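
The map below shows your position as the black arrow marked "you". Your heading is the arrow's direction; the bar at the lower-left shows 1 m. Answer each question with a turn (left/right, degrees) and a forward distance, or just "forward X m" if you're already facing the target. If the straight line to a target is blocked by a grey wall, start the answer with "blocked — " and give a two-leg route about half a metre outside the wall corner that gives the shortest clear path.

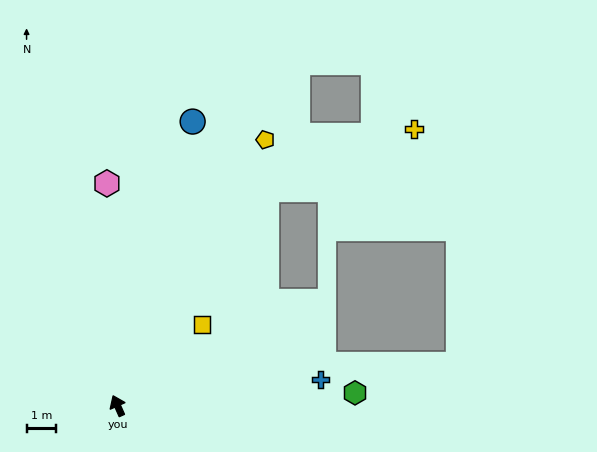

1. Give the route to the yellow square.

turn right 70°, forward 4.0 m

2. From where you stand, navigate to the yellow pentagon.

turn right 53°, forward 10.3 m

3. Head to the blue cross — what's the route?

turn right 107°, forward 7.0 m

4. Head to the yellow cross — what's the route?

blocked — turn right 59°, forward 8.9 m, then turn right 33°, forward 5.4 m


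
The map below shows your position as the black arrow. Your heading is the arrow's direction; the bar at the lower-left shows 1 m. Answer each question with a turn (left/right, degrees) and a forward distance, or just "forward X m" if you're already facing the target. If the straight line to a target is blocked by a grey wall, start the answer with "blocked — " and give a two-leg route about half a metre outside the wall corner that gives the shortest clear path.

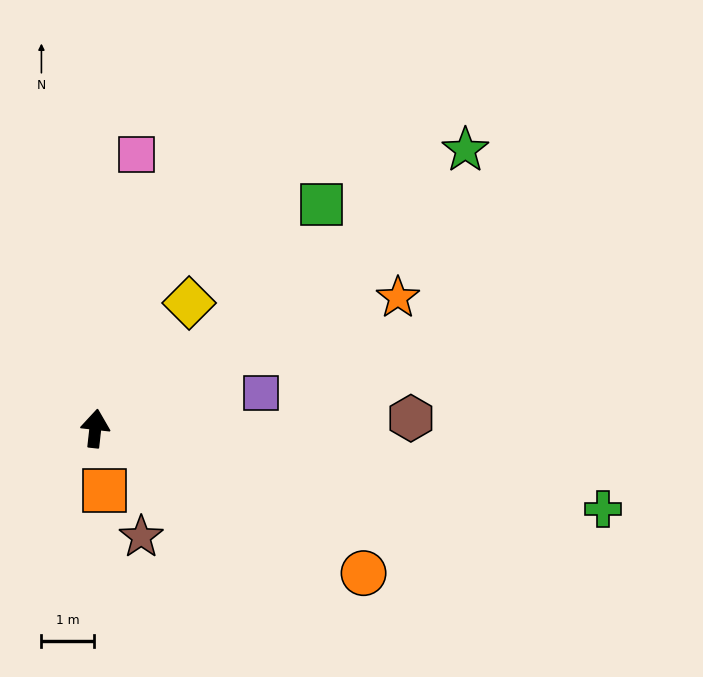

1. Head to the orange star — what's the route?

turn right 60°, forward 6.2 m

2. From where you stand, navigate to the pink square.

turn right 2°, forward 5.3 m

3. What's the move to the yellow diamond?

turn right 30°, forward 3.0 m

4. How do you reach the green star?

turn right 47°, forward 8.8 m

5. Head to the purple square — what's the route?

turn right 72°, forward 3.2 m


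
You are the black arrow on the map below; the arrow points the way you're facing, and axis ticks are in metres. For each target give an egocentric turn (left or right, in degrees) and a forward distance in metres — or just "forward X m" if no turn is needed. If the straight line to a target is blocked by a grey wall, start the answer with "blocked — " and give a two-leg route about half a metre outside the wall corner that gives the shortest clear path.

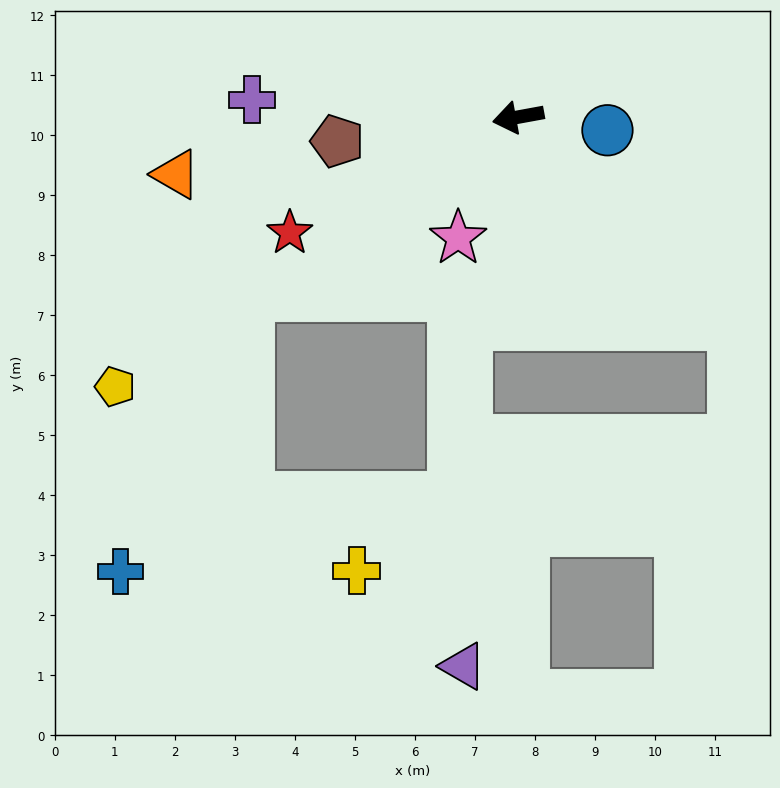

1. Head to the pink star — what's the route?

turn left 53°, forward 2.2 m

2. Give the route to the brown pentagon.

turn right 3°, forward 3.0 m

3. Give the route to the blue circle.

turn left 161°, forward 1.5 m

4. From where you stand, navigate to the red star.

turn left 16°, forward 4.3 m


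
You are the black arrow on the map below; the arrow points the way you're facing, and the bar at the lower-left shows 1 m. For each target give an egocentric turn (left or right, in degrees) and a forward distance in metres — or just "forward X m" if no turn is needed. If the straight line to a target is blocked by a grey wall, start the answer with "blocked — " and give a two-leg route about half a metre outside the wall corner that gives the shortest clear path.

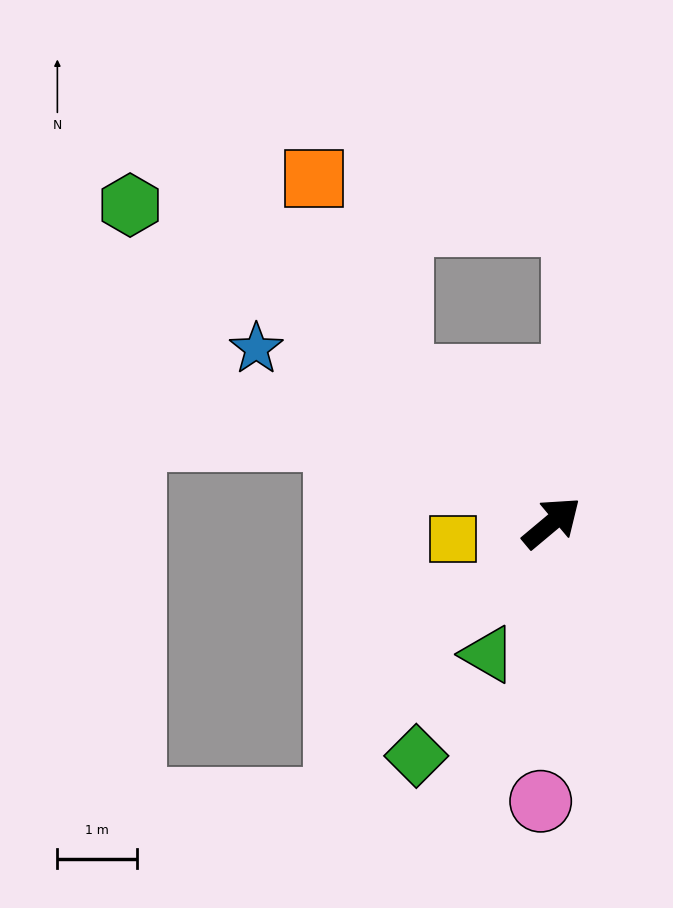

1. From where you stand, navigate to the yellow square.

turn left 149°, forward 1.3 m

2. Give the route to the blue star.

turn left 110°, forward 4.3 m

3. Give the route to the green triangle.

turn right 156°, forward 1.8 m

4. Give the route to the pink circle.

turn right 132°, forward 3.5 m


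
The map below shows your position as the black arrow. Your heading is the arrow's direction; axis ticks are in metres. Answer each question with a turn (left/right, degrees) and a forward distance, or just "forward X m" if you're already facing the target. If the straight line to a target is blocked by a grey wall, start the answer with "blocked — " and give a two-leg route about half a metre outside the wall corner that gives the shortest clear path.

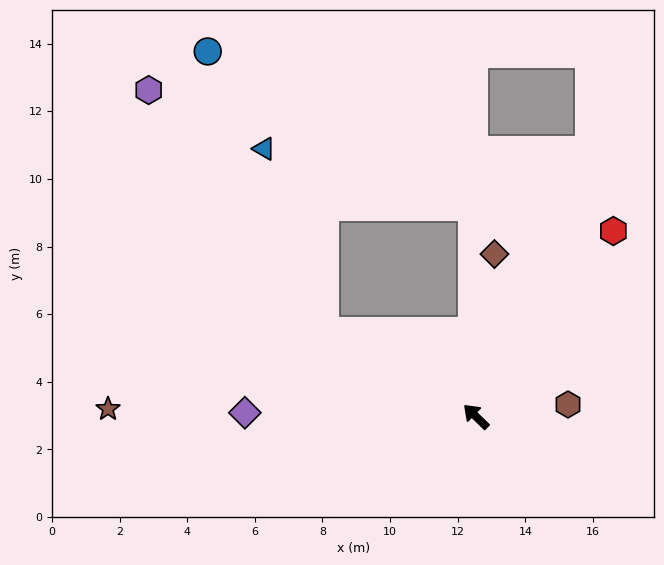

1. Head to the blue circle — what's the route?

blocked — turn right 45°, forward 6.2 m, then turn left 59°, forward 9.1 m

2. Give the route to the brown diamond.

turn right 52°, forward 4.8 m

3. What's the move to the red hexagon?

turn right 82°, forward 6.8 m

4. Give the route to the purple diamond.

turn left 43°, forward 6.8 m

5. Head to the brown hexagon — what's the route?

turn right 128°, forward 2.7 m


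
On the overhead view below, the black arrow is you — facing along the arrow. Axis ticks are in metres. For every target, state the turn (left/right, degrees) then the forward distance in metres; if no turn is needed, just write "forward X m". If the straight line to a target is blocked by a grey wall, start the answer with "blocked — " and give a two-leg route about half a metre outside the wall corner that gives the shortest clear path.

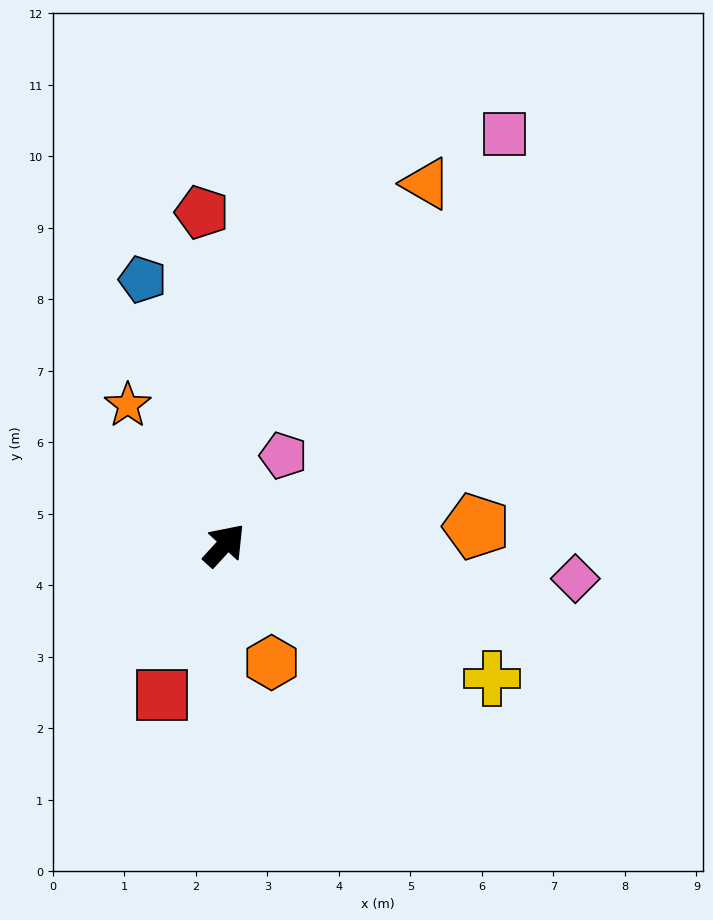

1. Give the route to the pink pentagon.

turn left 9°, forward 1.5 m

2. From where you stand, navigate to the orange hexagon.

turn right 116°, forward 1.8 m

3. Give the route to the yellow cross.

turn right 74°, forward 4.2 m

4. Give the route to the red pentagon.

turn left 46°, forward 4.7 m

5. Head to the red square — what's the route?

turn right 160°, forward 2.3 m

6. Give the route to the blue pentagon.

turn left 60°, forward 3.9 m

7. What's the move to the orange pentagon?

turn right 43°, forward 3.5 m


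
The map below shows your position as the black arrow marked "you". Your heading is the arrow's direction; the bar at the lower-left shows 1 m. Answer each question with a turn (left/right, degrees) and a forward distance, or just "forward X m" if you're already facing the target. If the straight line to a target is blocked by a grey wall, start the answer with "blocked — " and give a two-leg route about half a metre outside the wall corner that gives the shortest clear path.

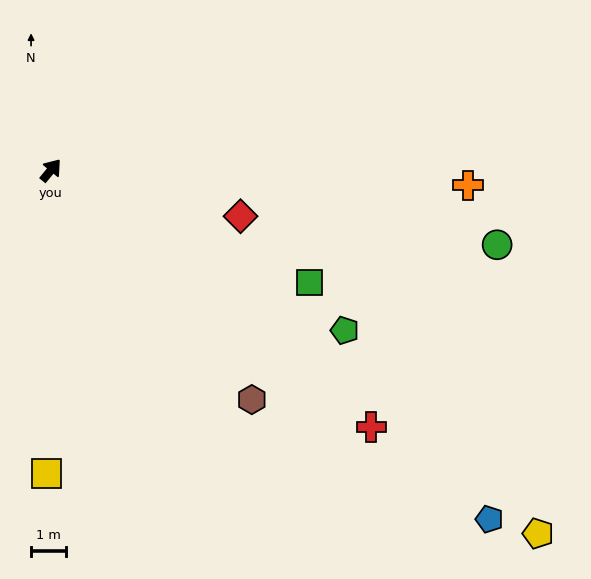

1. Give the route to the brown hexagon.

turn right 99°, forward 8.8 m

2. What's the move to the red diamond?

turn right 64°, forward 5.6 m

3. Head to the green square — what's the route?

turn right 74°, forward 8.2 m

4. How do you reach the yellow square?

turn right 141°, forward 8.8 m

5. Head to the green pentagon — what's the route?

turn right 79°, forward 9.7 m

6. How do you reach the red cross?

turn right 89°, forward 11.9 m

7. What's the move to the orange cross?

turn right 53°, forward 12.1 m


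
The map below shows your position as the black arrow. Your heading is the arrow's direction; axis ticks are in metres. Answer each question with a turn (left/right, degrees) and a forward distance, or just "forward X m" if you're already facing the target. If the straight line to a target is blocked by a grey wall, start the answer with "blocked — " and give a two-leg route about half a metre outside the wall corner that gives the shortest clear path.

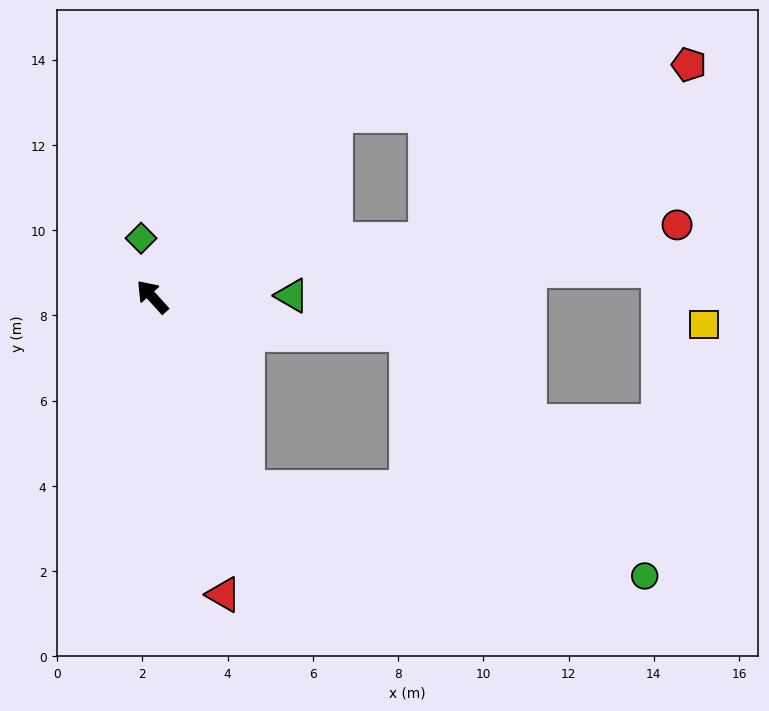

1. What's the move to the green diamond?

turn right 31°, forward 1.4 m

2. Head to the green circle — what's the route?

blocked — turn left 164°, forward 5.0 m, then turn left 52°, forward 9.6 m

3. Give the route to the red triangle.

turn left 151°, forward 7.2 m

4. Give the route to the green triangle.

turn right 132°, forward 3.3 m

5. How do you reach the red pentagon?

blocked — turn right 120°, forward 6.6 m, then turn left 22°, forward 7.4 m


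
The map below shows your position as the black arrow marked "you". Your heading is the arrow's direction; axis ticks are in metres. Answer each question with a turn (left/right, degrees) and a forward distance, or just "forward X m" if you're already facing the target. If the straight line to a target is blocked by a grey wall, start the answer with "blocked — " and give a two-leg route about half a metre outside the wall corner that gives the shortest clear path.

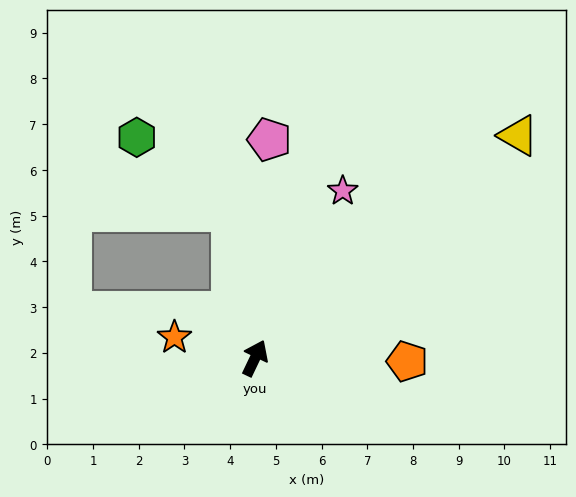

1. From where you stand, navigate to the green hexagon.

blocked — turn left 35°, forward 3.2 m, then turn left 42°, forward 2.6 m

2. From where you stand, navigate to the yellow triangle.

turn right 24°, forward 7.5 m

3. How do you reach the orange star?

turn left 101°, forward 1.8 m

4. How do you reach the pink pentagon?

turn left 22°, forward 4.8 m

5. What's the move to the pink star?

turn right 2°, forward 4.1 m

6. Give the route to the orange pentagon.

turn right 66°, forward 3.3 m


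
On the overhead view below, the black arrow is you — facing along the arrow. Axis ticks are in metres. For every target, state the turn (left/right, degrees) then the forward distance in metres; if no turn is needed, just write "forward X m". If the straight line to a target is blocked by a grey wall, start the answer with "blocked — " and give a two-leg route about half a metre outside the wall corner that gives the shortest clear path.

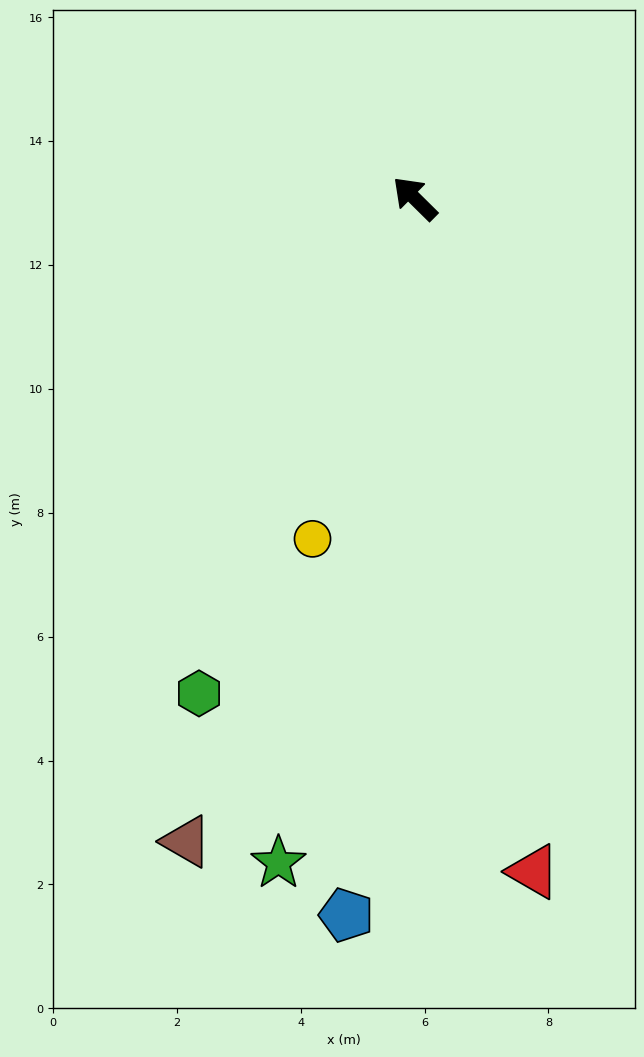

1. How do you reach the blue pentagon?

turn left 129°, forward 11.6 m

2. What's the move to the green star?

turn left 123°, forward 11.0 m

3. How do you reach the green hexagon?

turn left 111°, forward 8.7 m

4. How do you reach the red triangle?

turn left 145°, forward 11.0 m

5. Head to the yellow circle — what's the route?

turn left 118°, forward 5.7 m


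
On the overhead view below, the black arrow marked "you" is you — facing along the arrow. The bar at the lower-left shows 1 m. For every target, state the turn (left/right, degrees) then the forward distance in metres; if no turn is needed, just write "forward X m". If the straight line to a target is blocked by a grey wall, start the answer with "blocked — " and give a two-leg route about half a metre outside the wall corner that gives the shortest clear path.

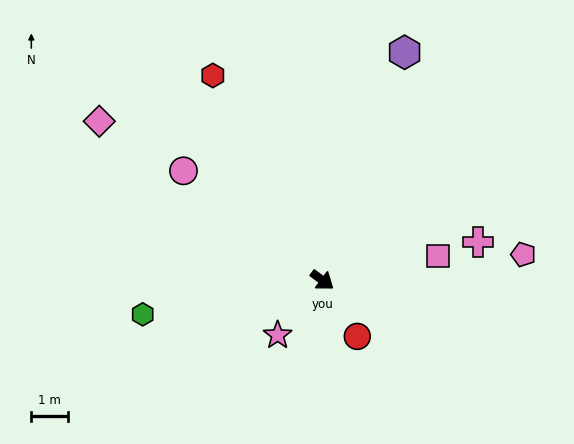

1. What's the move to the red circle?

turn right 21°, forward 1.8 m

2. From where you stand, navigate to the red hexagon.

turn left 155°, forward 6.4 m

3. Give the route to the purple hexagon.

turn left 107°, forward 6.7 m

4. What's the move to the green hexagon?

turn right 133°, forward 5.0 m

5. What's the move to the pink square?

turn left 48°, forward 3.3 m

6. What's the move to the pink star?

turn right 92°, forward 1.9 m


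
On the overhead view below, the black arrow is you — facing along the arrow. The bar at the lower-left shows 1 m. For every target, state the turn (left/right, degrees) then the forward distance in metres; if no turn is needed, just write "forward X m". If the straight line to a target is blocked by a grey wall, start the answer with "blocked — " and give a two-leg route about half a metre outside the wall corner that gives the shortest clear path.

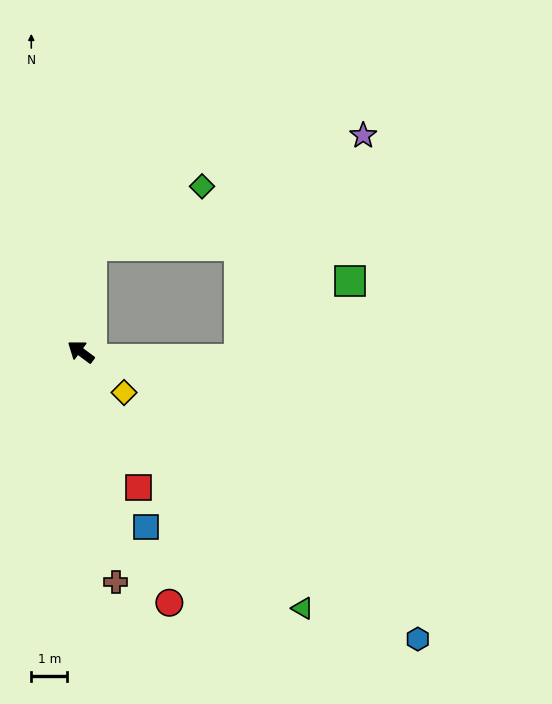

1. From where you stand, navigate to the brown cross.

turn left 135°, forward 6.5 m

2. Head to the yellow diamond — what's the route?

turn left 173°, forward 1.6 m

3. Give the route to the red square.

turn left 149°, forward 4.1 m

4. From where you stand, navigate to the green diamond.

blocked — turn right 60°, forward 2.9 m, then turn right 55°, forward 3.5 m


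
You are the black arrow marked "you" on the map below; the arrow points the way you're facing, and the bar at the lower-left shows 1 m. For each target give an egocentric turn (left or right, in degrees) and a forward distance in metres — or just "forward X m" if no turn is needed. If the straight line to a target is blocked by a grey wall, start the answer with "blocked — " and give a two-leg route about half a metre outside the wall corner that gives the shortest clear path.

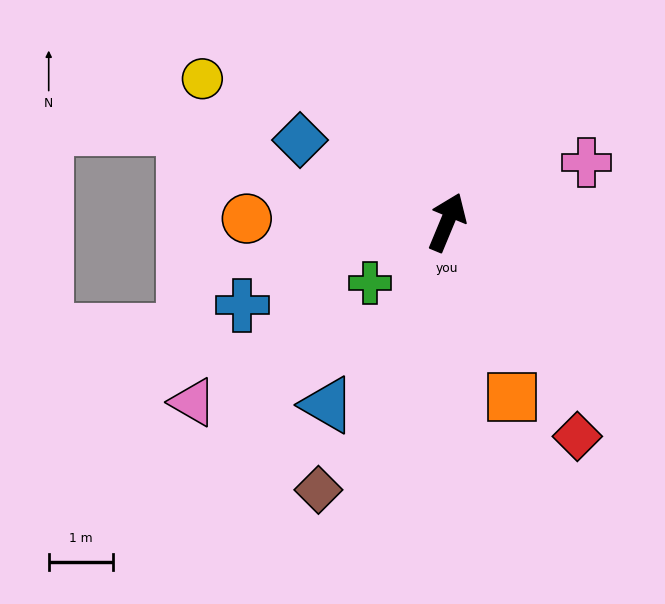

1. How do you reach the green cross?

turn left 151°, forward 1.5 m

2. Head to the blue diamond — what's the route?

turn left 83°, forward 2.6 m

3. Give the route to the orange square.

turn right 137°, forward 2.9 m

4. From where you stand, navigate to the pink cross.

turn right 44°, forward 2.3 m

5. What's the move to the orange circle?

turn left 112°, forward 3.1 m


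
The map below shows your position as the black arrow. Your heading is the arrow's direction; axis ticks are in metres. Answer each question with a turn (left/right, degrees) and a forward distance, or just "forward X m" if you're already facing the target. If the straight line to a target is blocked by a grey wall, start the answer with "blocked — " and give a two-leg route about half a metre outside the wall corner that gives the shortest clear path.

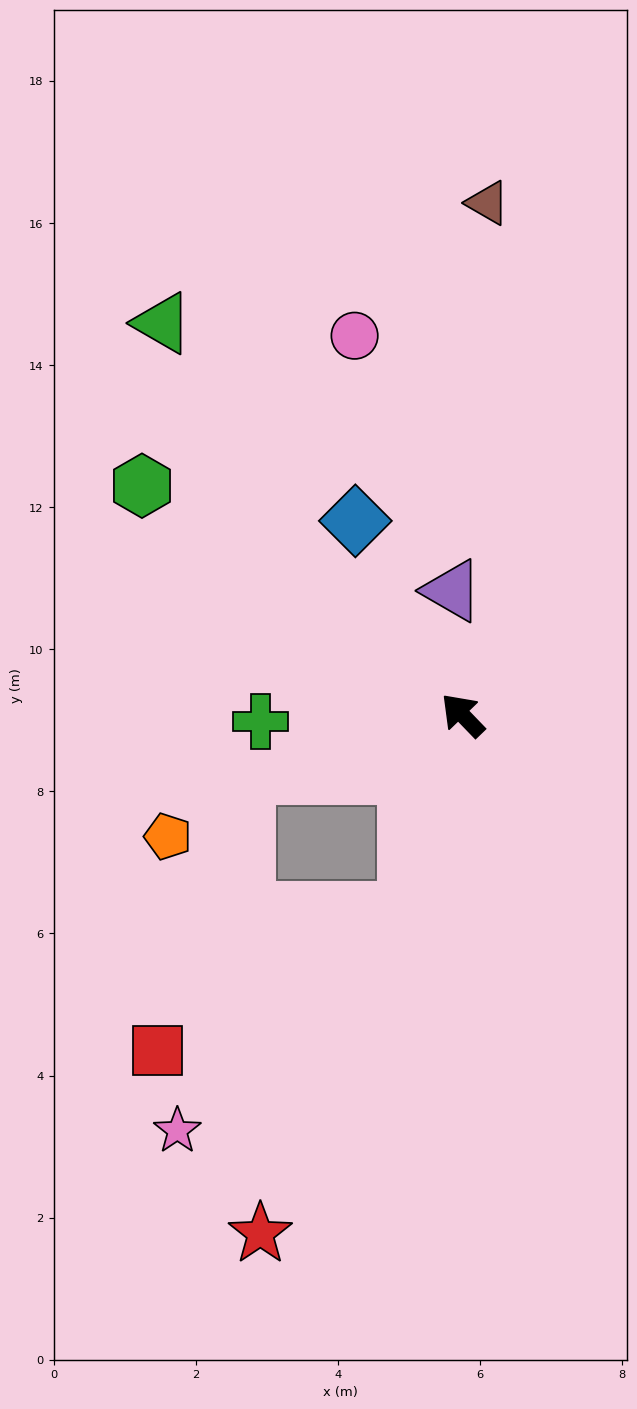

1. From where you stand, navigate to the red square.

blocked — turn left 121°, forward 2.9 m, then turn right 46°, forward 4.0 m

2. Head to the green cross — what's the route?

turn left 48°, forward 2.8 m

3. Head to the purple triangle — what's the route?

turn right 39°, forward 1.8 m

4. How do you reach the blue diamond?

turn right 15°, forward 3.1 m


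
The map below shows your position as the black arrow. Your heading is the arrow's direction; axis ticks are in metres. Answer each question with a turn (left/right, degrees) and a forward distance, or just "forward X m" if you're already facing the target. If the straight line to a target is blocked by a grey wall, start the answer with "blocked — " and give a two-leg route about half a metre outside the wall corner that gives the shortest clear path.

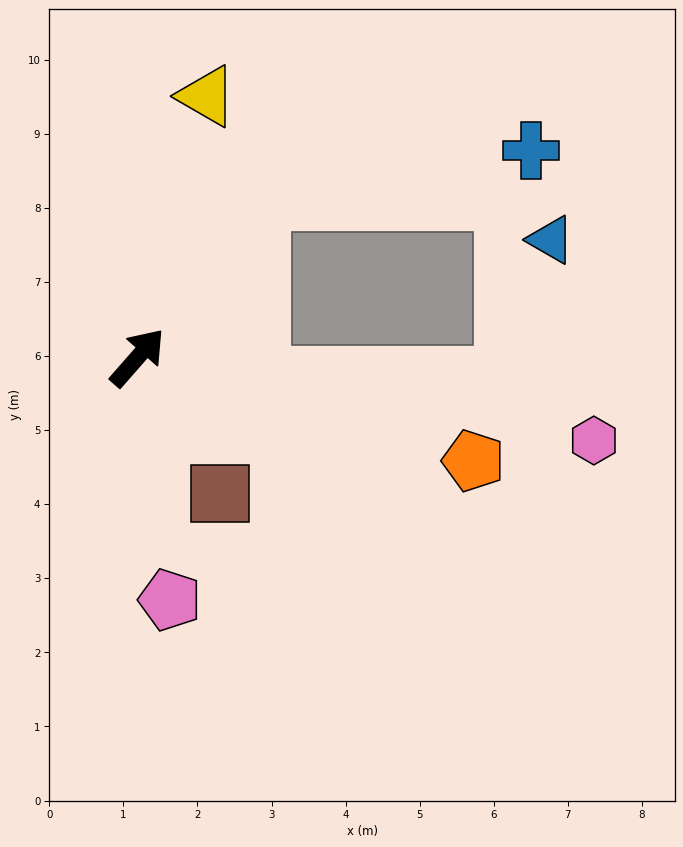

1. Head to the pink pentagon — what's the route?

turn right 131°, forward 3.3 m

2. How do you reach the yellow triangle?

turn left 26°, forward 3.6 m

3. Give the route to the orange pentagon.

turn right 66°, forward 4.7 m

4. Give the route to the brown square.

turn right 108°, forward 2.1 m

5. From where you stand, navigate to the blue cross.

blocked — turn left 4°, forward 2.7 m, then turn right 43°, forward 3.7 m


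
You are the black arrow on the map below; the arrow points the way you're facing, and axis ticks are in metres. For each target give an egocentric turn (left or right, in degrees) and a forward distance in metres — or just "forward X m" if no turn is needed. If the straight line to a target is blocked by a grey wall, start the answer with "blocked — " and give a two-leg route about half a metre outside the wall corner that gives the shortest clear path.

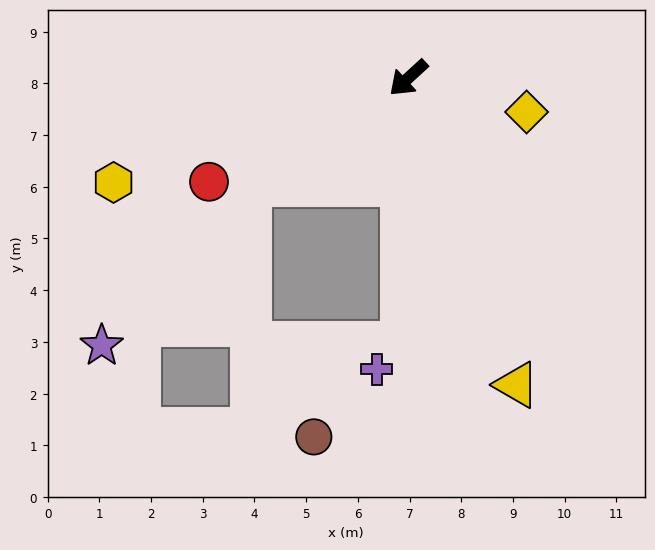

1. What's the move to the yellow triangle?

turn left 67°, forward 6.3 m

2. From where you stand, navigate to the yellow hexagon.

turn right 23°, forward 6.0 m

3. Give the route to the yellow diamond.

turn left 121°, forward 2.4 m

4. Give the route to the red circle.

turn right 15°, forward 4.3 m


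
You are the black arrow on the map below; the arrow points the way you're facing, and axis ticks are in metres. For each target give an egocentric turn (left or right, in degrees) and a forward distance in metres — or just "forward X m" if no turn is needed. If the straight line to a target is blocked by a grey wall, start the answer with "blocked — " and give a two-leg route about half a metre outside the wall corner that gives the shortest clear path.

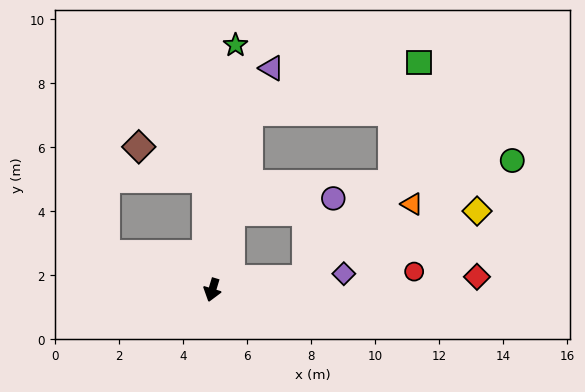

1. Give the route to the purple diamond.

turn left 114°, forward 4.1 m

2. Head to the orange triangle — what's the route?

blocked — turn left 114°, forward 2.9 m, then turn left 28°, forward 4.1 m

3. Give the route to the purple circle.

blocked — turn left 114°, forward 2.9 m, then turn left 64°, forward 2.7 m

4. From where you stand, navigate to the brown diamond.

blocked — turn right 160°, forward 3.4 m, then turn left 60°, forward 2.3 m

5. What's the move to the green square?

blocked — turn right 175°, forward 5.7 m, then turn right 62°, forward 5.5 m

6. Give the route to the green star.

turn right 169°, forward 7.7 m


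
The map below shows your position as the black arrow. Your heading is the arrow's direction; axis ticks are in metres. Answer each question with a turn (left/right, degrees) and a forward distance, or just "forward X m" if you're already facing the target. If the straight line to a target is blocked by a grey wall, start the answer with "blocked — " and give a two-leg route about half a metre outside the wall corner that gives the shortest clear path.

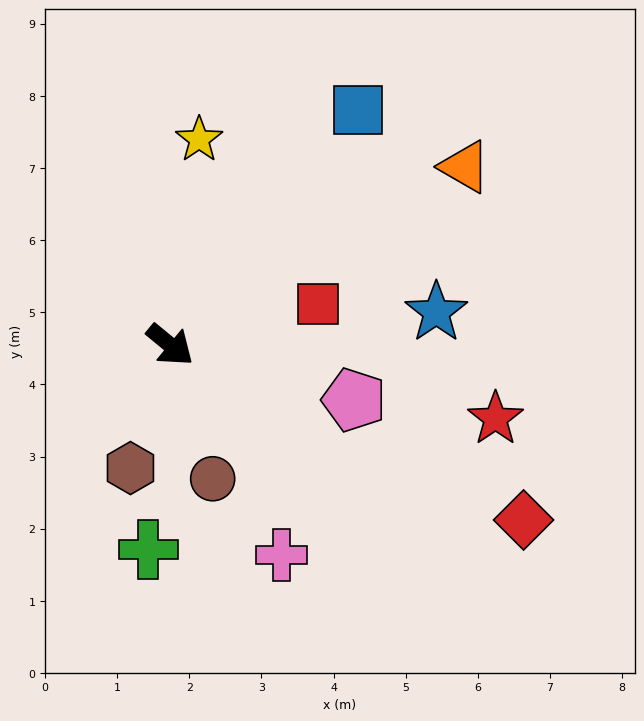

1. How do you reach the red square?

turn left 55°, forward 2.1 m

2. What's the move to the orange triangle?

turn left 71°, forward 4.8 m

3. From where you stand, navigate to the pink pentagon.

turn left 23°, forward 2.7 m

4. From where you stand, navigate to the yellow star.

turn left 121°, forward 2.9 m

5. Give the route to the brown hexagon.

turn right 68°, forward 1.8 m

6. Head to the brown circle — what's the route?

turn right 33°, forward 1.9 m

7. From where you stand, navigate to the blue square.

turn left 91°, forward 4.2 m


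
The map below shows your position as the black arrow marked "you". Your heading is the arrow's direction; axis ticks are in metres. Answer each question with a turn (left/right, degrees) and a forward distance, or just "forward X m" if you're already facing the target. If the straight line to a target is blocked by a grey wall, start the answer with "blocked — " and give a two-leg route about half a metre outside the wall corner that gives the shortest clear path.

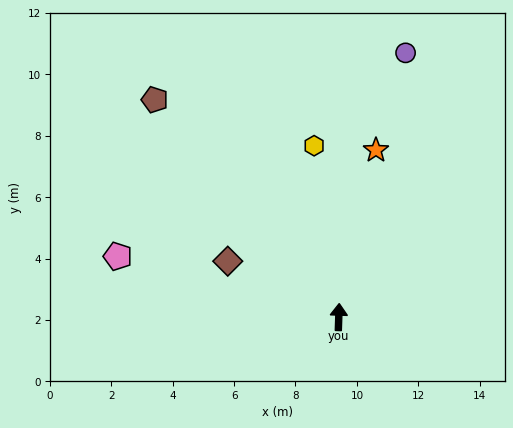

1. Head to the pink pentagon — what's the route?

turn left 77°, forward 7.5 m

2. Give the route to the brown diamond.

turn left 65°, forward 4.0 m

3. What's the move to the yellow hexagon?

turn left 10°, forward 5.6 m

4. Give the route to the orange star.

turn right 11°, forward 5.6 m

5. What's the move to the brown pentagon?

turn left 42°, forward 9.3 m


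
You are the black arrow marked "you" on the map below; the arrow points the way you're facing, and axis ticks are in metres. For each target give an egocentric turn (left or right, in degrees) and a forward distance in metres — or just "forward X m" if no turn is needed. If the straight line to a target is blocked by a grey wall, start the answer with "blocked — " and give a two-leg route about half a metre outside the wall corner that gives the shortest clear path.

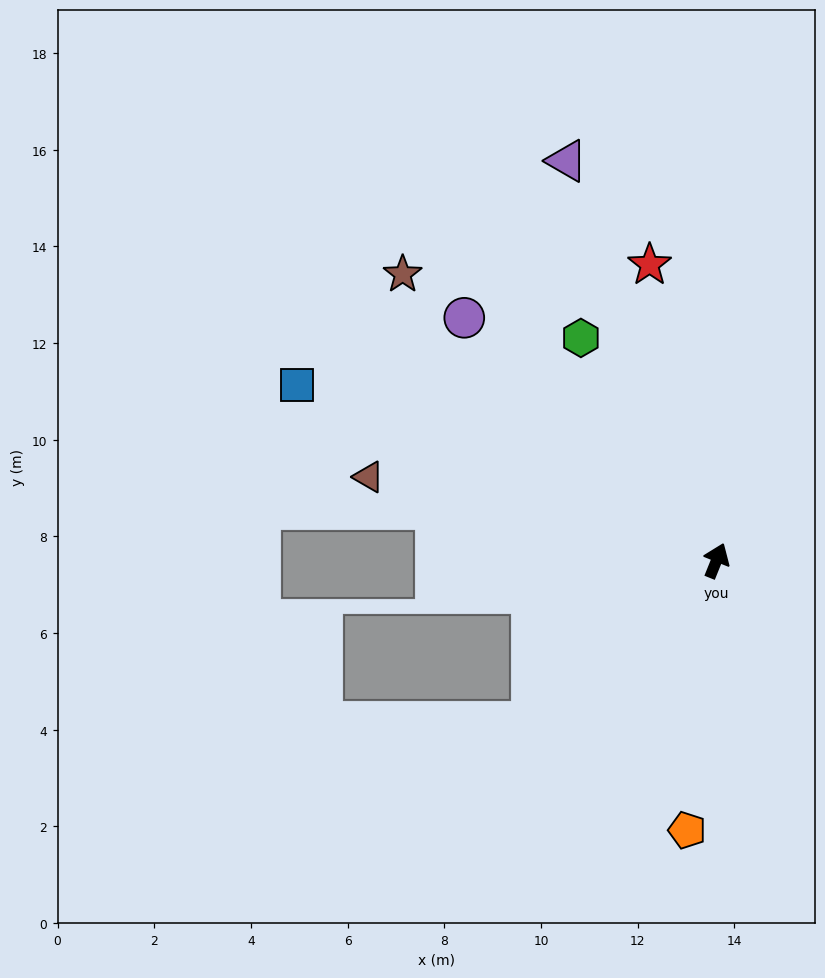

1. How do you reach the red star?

turn left 35°, forward 6.3 m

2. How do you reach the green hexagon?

turn left 53°, forward 5.4 m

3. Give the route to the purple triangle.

turn left 42°, forward 8.8 m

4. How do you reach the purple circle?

turn left 68°, forward 7.2 m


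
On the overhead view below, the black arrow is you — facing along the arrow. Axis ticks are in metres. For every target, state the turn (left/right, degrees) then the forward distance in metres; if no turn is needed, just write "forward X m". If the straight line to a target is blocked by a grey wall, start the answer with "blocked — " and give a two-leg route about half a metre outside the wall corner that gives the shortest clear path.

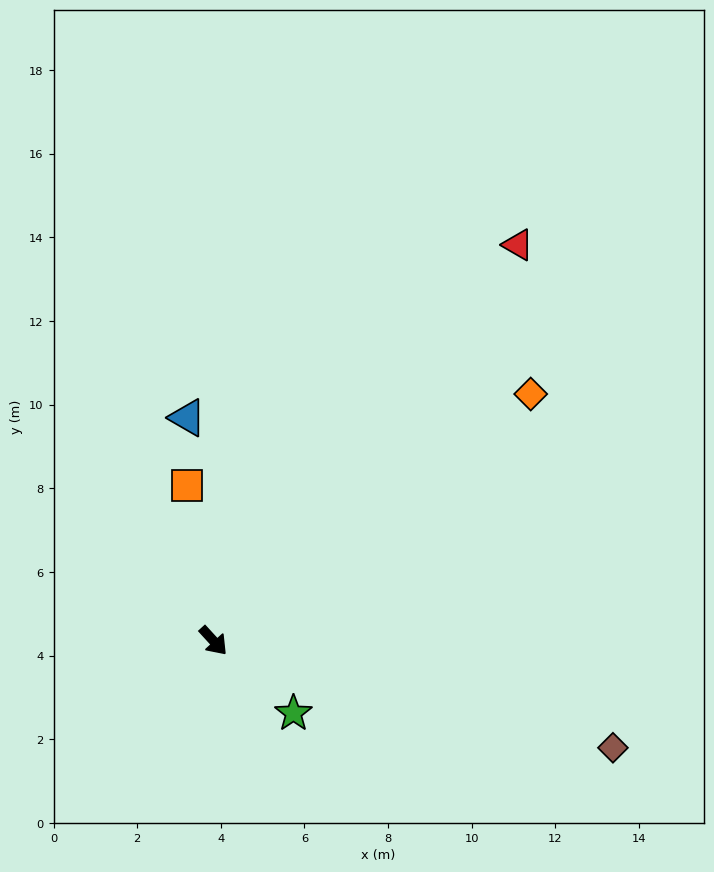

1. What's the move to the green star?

turn left 5°, forward 2.6 m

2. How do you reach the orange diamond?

turn left 85°, forward 9.6 m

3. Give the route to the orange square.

turn left 147°, forward 3.8 m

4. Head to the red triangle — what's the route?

turn left 100°, forward 11.9 m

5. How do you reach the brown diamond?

turn left 33°, forward 9.9 m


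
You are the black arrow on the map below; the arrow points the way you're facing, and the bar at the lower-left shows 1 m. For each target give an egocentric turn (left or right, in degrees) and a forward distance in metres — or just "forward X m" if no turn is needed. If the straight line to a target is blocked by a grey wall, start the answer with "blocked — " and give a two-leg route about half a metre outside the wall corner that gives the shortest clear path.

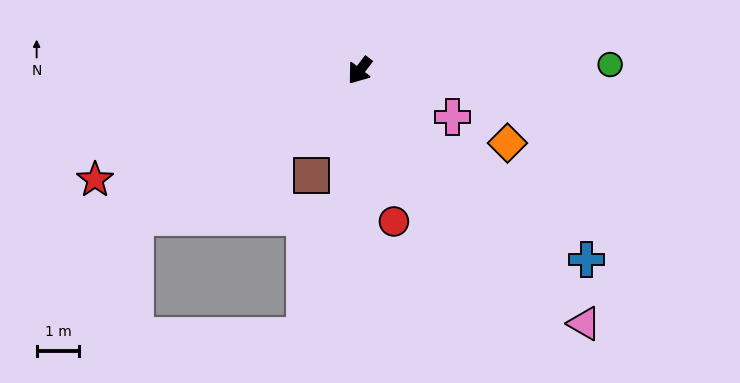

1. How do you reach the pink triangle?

turn left 79°, forward 7.9 m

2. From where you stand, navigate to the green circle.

turn left 129°, forward 5.9 m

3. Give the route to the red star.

turn right 30°, forward 6.7 m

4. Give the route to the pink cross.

turn left 101°, forward 2.4 m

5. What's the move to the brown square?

turn left 13°, forward 2.7 m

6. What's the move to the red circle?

turn left 50°, forward 3.6 m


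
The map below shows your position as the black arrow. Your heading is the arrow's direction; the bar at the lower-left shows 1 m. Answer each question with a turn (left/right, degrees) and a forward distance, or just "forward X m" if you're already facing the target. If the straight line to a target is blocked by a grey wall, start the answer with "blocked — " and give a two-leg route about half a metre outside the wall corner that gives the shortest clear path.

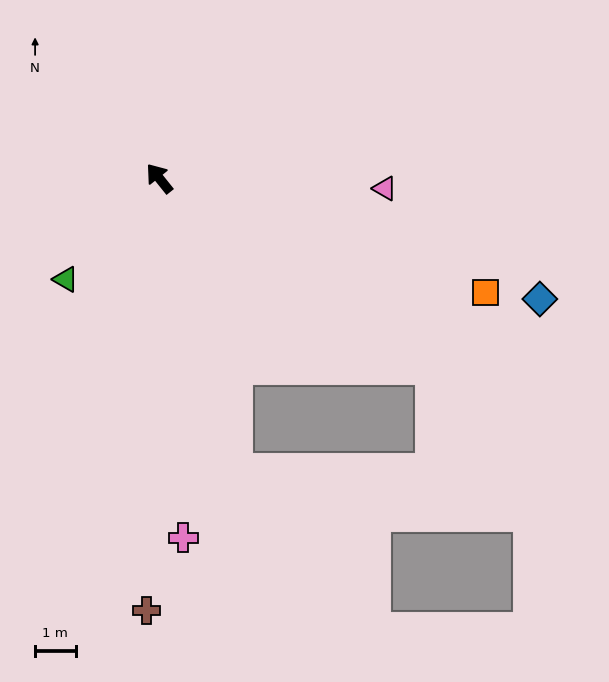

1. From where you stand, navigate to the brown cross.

turn left 140°, forward 10.6 m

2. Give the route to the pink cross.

turn left 145°, forward 8.9 m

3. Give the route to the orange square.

turn right 148°, forward 8.5 m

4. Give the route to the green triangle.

turn left 99°, forward 3.4 m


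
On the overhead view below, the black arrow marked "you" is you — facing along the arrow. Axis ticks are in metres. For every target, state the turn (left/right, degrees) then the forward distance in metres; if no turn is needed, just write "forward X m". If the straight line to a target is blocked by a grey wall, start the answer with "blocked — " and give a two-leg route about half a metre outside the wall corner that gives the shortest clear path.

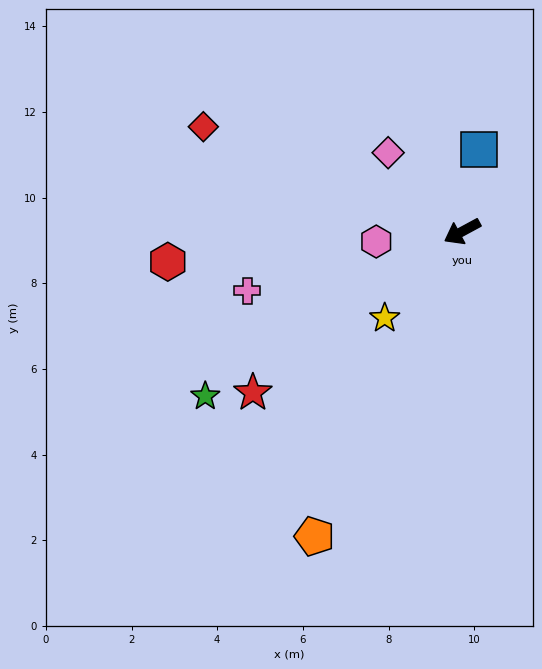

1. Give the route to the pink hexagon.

turn right 22°, forward 2.0 m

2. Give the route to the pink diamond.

turn right 75°, forward 2.5 m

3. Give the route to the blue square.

turn right 130°, forward 1.9 m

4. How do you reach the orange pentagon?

turn left 36°, forward 7.9 m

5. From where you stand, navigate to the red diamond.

turn right 50°, forward 6.5 m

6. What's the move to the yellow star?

turn left 20°, forward 2.7 m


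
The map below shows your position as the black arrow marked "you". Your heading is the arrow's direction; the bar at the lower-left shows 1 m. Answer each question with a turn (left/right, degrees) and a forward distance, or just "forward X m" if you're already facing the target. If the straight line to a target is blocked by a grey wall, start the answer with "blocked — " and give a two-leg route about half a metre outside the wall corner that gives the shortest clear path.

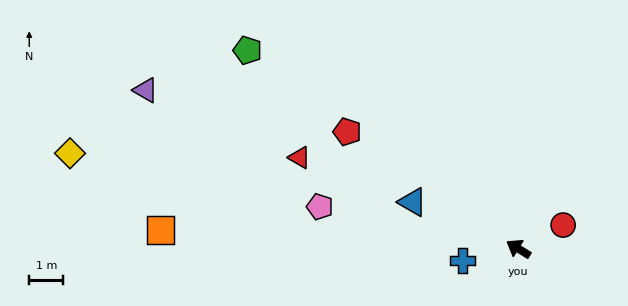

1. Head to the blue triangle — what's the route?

turn left 8°, forward 3.4 m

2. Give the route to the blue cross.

turn left 44°, forward 1.7 m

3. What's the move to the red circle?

turn right 120°, forward 1.5 m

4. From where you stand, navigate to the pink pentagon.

turn left 20°, forward 6.0 m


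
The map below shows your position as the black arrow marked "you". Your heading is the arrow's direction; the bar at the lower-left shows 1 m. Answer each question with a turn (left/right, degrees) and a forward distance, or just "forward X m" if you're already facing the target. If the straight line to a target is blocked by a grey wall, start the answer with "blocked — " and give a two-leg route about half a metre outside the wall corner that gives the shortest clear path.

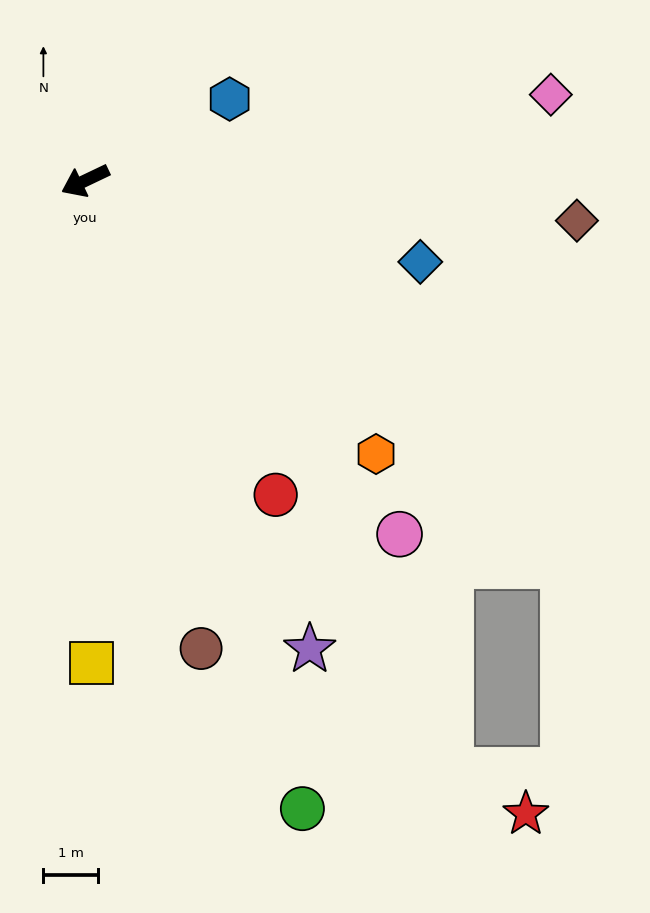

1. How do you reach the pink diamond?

turn left 165°, forward 8.7 m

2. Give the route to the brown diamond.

turn left 150°, forward 9.0 m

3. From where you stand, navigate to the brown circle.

turn left 78°, forward 8.8 m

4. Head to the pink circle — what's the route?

turn left 106°, forward 8.7 m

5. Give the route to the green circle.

turn left 84°, forward 12.2 m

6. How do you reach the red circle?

turn left 96°, forward 6.7 m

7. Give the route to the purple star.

turn left 90°, forward 9.5 m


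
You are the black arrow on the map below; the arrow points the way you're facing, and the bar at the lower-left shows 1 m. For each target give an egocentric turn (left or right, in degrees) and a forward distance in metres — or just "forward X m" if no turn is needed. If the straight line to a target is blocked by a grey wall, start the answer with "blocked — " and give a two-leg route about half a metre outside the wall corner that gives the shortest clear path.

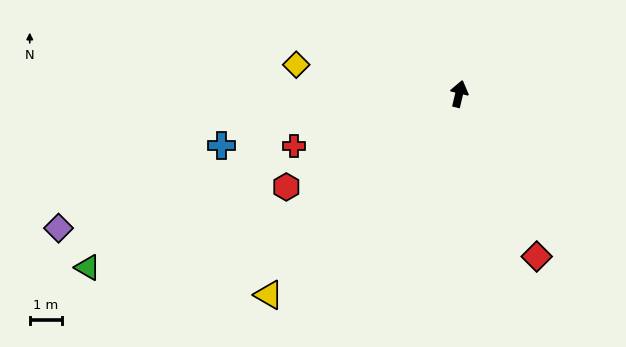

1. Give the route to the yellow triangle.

turn left 150°, forward 8.6 m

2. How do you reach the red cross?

turn left 121°, forward 5.4 m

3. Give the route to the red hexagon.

turn left 132°, forward 6.1 m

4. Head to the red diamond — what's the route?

turn right 141°, forward 5.6 m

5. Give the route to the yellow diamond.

turn left 93°, forward 5.1 m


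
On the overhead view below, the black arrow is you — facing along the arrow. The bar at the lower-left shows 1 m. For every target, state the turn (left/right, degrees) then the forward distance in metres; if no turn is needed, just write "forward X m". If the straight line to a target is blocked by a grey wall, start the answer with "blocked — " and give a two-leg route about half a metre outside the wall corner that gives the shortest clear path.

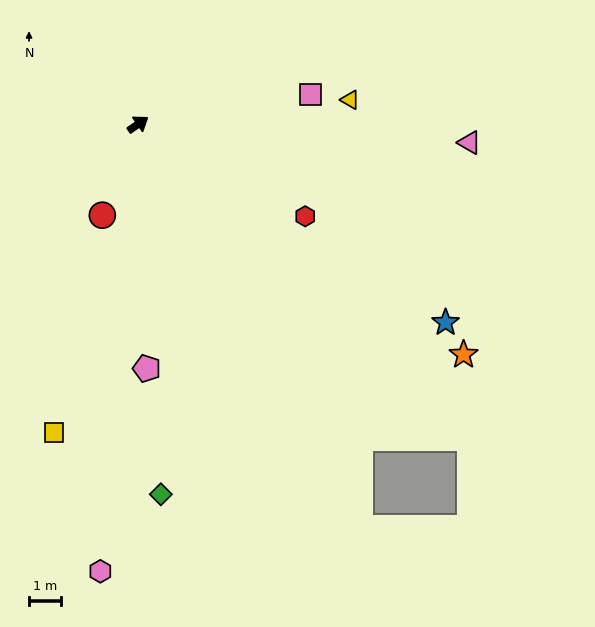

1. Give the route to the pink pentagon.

turn right 123°, forward 7.7 m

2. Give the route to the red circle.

turn right 146°, forward 3.1 m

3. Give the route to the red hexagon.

turn right 64°, forward 6.0 m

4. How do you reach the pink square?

turn right 25°, forward 5.6 m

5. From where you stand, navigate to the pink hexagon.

turn right 130°, forward 14.2 m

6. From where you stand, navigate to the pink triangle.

turn right 38°, forward 10.5 m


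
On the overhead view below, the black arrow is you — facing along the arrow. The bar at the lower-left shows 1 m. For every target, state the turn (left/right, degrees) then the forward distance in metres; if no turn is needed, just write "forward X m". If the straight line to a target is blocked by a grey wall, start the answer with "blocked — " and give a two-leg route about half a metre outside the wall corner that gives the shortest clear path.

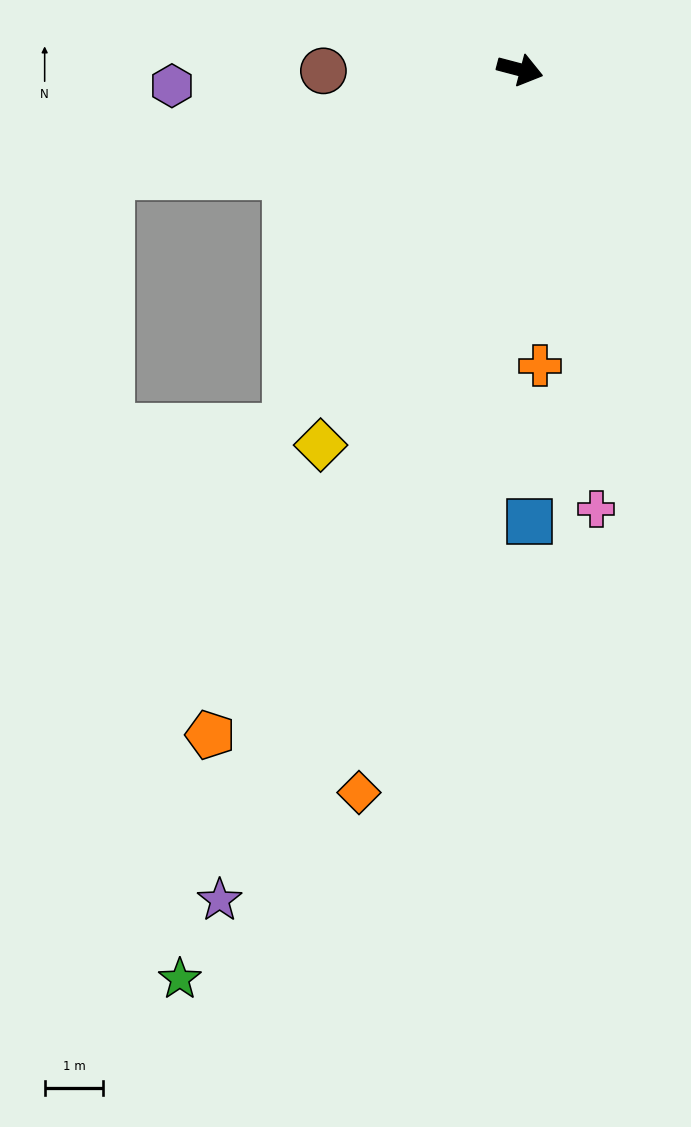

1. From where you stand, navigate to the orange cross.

turn right 71°, forward 5.0 m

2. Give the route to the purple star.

turn right 95°, forward 15.0 m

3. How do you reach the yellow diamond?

turn right 103°, forward 7.2 m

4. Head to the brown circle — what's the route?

turn right 165°, forward 3.3 m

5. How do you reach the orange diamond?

turn right 88°, forward 12.6 m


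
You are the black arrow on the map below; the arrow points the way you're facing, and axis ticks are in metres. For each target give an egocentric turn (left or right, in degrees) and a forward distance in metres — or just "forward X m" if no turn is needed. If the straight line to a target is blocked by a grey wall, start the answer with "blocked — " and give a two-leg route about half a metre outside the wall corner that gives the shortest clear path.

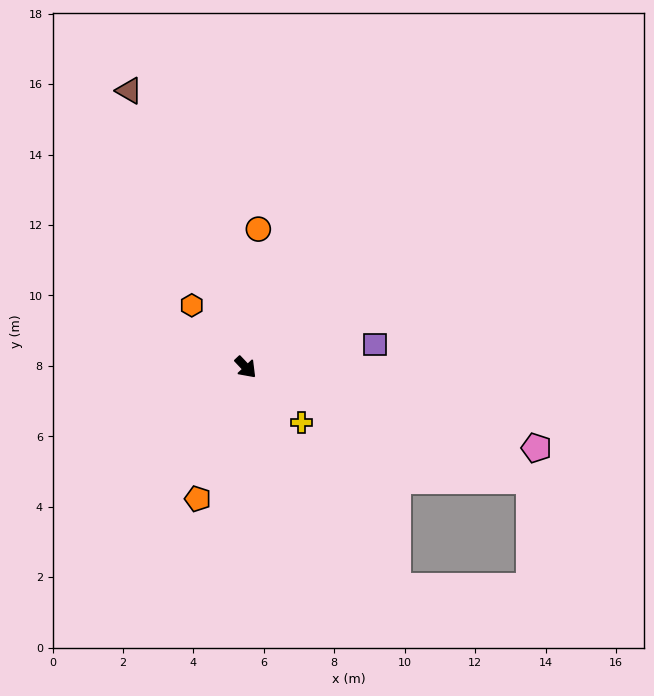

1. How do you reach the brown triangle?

turn left 159°, forward 8.5 m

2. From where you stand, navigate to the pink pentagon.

turn left 31°, forward 8.6 m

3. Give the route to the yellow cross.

forward 2.2 m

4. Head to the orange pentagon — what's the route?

turn right 63°, forward 4.0 m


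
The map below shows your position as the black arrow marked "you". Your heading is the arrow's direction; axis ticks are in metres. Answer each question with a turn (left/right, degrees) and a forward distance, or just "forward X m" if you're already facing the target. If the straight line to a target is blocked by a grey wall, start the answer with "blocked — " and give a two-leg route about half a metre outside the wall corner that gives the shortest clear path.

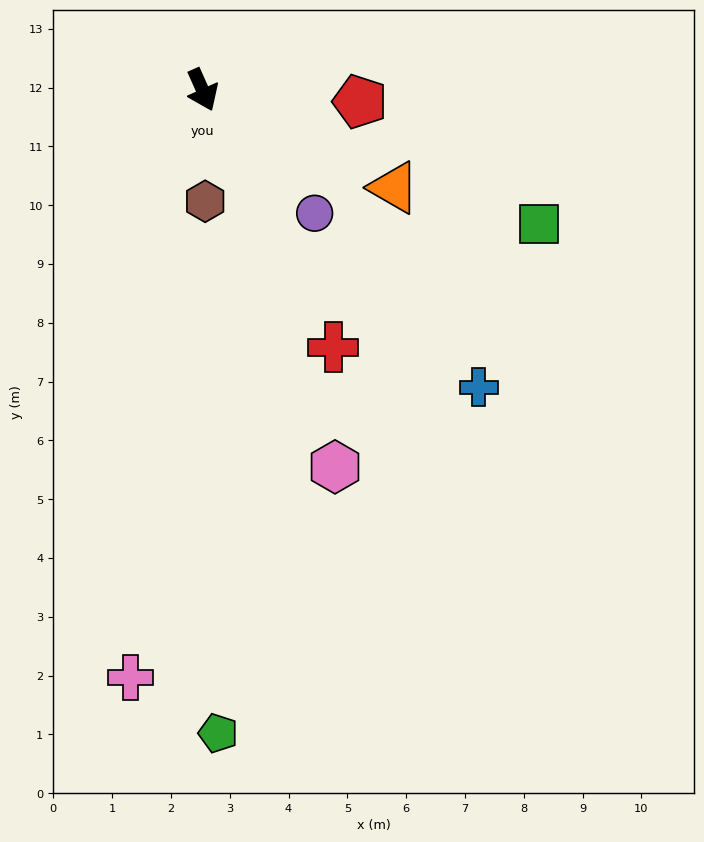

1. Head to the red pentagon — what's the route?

turn left 62°, forward 2.7 m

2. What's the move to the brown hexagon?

turn right 23°, forward 1.9 m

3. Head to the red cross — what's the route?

turn left 3°, forward 4.9 m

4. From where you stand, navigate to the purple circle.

turn left 18°, forward 2.8 m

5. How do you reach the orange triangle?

turn left 39°, forward 3.7 m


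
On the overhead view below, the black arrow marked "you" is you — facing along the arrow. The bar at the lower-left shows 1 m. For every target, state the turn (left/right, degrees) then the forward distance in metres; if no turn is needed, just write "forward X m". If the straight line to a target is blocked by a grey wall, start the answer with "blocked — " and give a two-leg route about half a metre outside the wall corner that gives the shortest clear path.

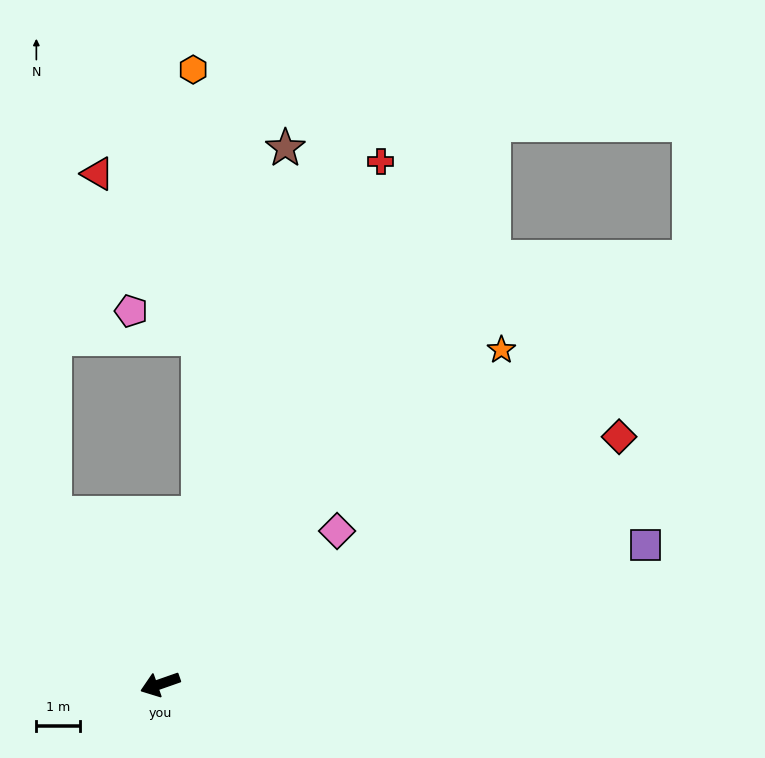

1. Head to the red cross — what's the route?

turn right 132°, forward 13.0 m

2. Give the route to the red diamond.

turn right 171°, forward 11.9 m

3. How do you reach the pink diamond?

turn right 158°, forward 5.3 m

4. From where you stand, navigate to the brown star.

turn right 122°, forward 12.6 m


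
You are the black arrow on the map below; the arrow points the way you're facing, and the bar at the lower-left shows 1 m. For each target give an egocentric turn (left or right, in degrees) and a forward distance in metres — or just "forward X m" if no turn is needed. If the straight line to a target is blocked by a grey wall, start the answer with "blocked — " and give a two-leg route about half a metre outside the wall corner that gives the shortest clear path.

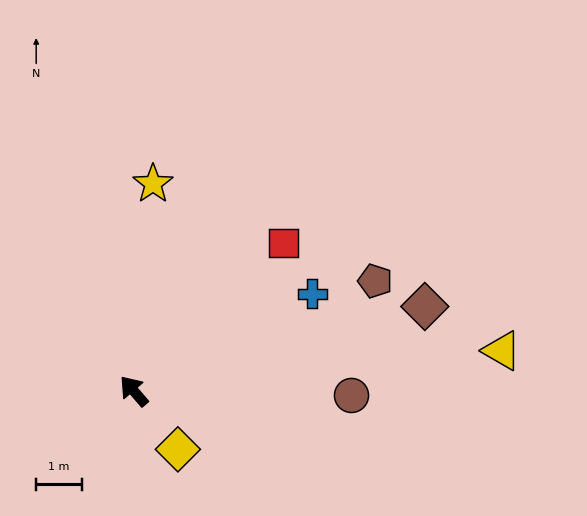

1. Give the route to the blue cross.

turn right 102°, forward 4.5 m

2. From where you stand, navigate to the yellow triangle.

turn right 124°, forward 8.1 m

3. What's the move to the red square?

turn right 86°, forward 4.6 m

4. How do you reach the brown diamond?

turn right 114°, forward 6.7 m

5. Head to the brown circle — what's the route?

turn right 132°, forward 4.8 m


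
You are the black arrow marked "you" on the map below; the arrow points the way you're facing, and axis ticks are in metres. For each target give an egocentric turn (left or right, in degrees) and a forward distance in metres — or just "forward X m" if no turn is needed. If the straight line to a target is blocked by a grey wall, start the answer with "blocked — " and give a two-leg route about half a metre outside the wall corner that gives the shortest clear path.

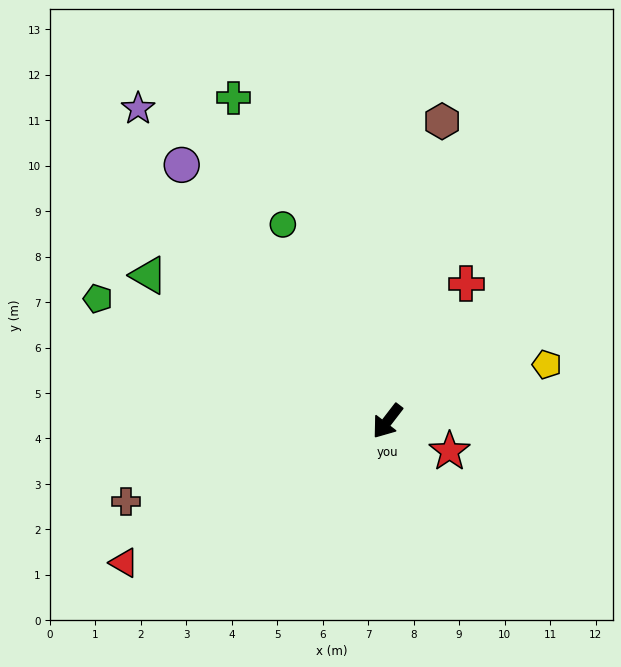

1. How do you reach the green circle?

turn right 114°, forward 4.9 m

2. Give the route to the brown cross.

turn right 35°, forward 6.0 m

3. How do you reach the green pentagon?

turn right 75°, forward 6.9 m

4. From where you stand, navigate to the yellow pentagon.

turn left 147°, forward 3.7 m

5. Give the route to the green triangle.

turn right 84°, forward 6.2 m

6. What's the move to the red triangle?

turn right 24°, forward 6.6 m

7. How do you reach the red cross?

turn right 172°, forward 3.5 m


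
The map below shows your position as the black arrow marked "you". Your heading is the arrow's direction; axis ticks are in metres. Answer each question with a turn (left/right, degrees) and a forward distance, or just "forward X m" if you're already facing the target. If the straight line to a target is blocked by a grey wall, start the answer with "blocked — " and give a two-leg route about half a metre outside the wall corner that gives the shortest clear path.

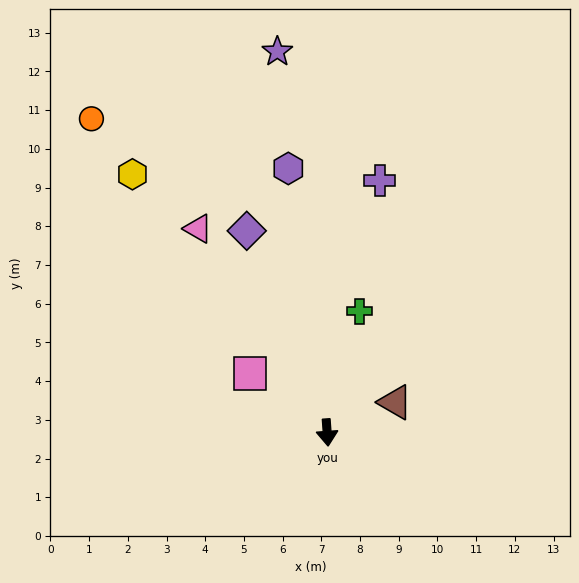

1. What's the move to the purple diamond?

turn right 162°, forward 5.6 m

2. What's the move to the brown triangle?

turn left 110°, forward 1.9 m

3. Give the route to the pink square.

turn right 132°, forward 2.5 m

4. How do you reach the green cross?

turn left 161°, forward 3.2 m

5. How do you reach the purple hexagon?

turn right 176°, forward 6.9 m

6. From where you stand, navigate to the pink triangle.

turn right 152°, forward 6.2 m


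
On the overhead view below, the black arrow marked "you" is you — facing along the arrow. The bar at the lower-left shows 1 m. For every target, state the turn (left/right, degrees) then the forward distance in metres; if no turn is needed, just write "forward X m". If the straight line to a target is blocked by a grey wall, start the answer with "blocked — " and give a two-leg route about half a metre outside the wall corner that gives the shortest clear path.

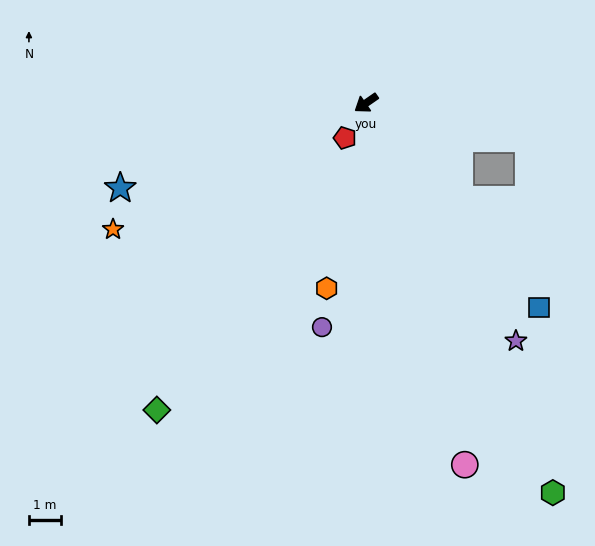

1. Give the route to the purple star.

turn left 87°, forward 8.8 m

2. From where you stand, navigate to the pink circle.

turn left 70°, forward 11.7 m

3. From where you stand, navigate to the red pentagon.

turn left 24°, forward 1.3 m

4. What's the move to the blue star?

turn right 16°, forward 8.1 m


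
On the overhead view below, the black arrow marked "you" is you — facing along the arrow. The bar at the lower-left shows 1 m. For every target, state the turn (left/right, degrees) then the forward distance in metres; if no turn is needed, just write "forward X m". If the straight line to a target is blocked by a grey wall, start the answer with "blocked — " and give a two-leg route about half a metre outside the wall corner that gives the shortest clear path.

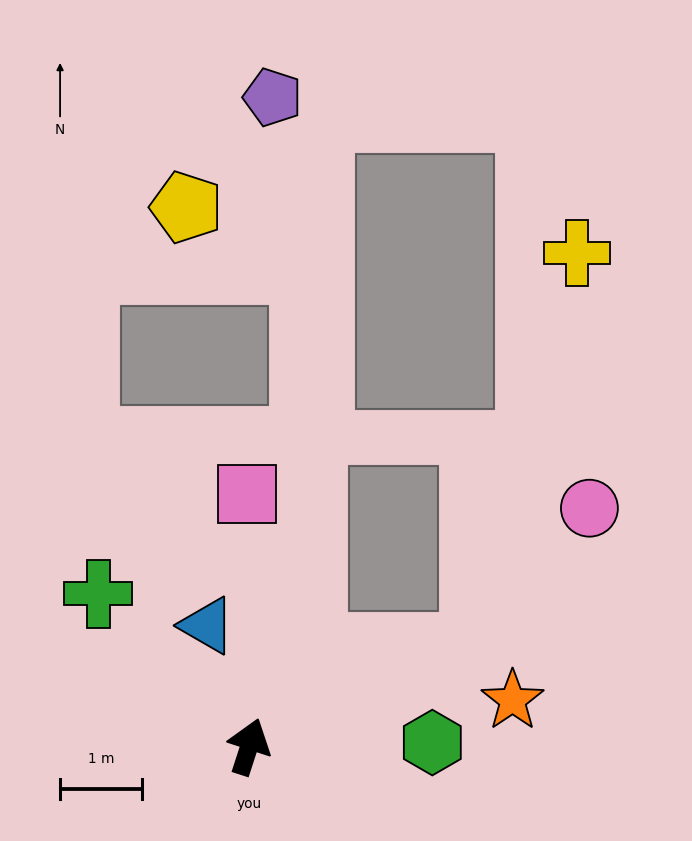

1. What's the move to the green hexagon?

turn right 71°, forward 2.2 m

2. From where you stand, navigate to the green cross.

turn left 63°, forward 2.6 m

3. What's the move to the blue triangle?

turn left 37°, forward 1.6 m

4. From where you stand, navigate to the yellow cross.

blocked — turn right 48°, forward 3.0 m, then turn left 51°, forward 5.0 m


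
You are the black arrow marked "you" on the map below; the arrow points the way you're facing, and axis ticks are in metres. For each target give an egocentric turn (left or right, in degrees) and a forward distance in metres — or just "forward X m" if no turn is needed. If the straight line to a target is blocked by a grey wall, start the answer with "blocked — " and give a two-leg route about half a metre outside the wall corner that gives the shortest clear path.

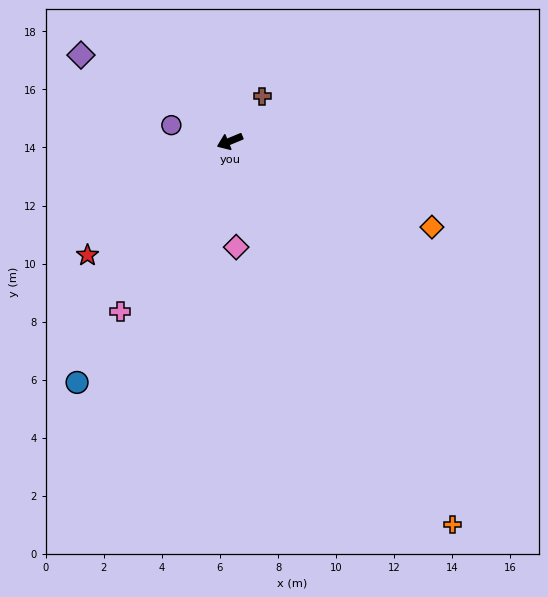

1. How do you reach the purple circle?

turn right 38°, forward 2.1 m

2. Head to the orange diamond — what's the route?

turn left 135°, forward 7.6 m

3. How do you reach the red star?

turn left 16°, forward 6.3 m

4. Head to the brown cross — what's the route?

turn right 148°, forward 1.9 m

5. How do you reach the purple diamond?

turn right 53°, forward 5.9 m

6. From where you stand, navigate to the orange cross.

turn left 98°, forward 15.3 m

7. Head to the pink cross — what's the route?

turn left 35°, forward 7.0 m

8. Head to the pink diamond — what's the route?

turn left 71°, forward 3.7 m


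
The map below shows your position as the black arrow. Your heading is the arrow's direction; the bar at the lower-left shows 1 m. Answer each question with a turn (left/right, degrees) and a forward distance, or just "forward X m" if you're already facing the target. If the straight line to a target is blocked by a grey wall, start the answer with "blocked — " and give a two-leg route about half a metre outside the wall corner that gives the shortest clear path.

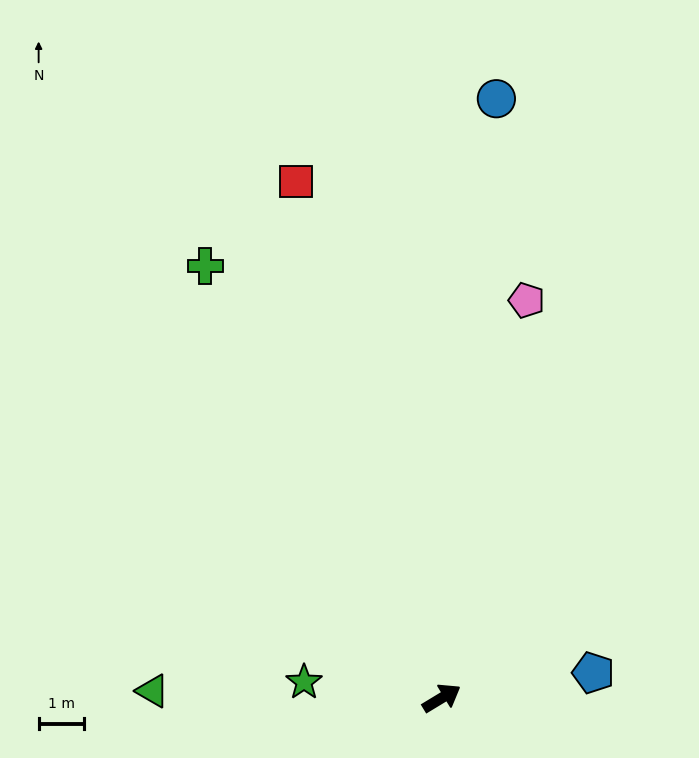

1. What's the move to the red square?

turn left 75°, forward 11.7 m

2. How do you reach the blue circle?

turn left 54°, forward 13.1 m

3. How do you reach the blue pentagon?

turn right 22°, forward 3.4 m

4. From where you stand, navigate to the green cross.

turn left 87°, forward 10.8 m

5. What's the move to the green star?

turn left 142°, forward 3.0 m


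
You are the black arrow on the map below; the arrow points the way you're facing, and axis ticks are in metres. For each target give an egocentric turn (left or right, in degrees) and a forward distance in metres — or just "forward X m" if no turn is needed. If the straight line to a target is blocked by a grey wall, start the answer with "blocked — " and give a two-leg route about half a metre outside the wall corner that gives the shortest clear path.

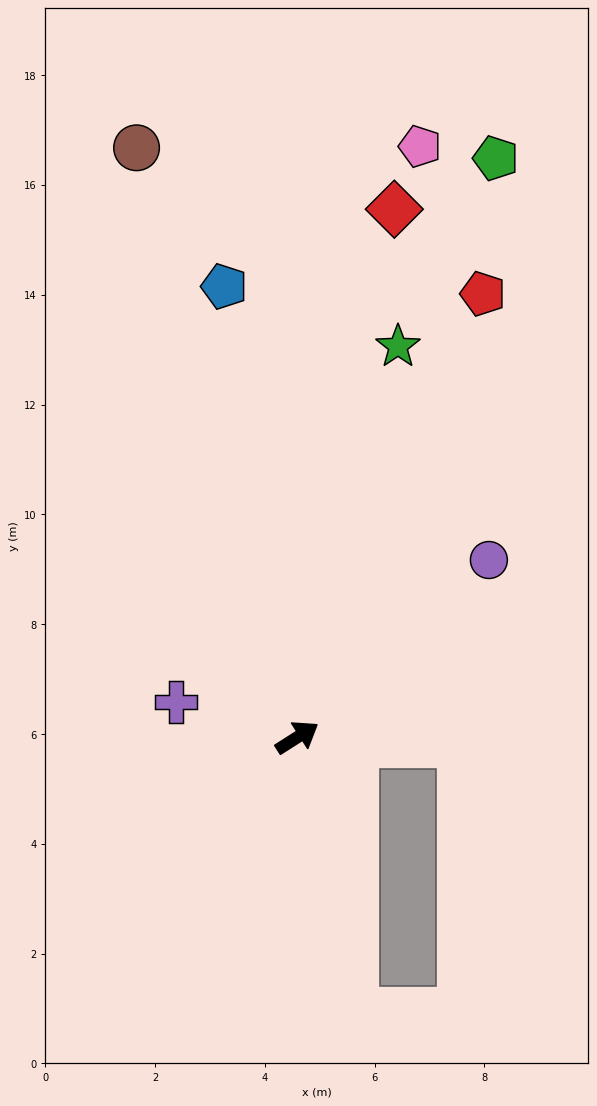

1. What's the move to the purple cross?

turn left 131°, forward 2.3 m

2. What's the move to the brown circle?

turn left 73°, forward 11.1 m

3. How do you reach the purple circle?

turn left 10°, forward 4.8 m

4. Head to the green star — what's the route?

turn left 43°, forward 7.4 m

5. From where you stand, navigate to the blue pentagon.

turn left 67°, forward 8.3 m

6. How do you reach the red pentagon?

turn left 35°, forward 8.8 m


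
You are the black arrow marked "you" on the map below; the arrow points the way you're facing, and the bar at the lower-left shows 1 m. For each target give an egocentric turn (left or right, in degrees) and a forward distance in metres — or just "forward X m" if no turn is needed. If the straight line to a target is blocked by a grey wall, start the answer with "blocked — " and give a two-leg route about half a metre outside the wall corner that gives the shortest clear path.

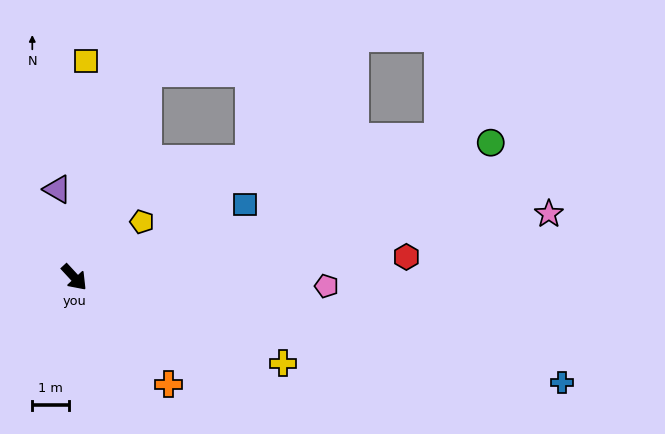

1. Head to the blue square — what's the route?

turn left 70°, forward 5.1 m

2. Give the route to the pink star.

turn left 55°, forward 13.1 m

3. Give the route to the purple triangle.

turn left 148°, forward 2.4 m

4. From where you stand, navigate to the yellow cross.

turn left 25°, forward 6.2 m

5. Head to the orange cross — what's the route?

forward 3.9 m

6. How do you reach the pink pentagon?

turn left 45°, forward 6.9 m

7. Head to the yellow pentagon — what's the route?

turn left 87°, forward 2.4 m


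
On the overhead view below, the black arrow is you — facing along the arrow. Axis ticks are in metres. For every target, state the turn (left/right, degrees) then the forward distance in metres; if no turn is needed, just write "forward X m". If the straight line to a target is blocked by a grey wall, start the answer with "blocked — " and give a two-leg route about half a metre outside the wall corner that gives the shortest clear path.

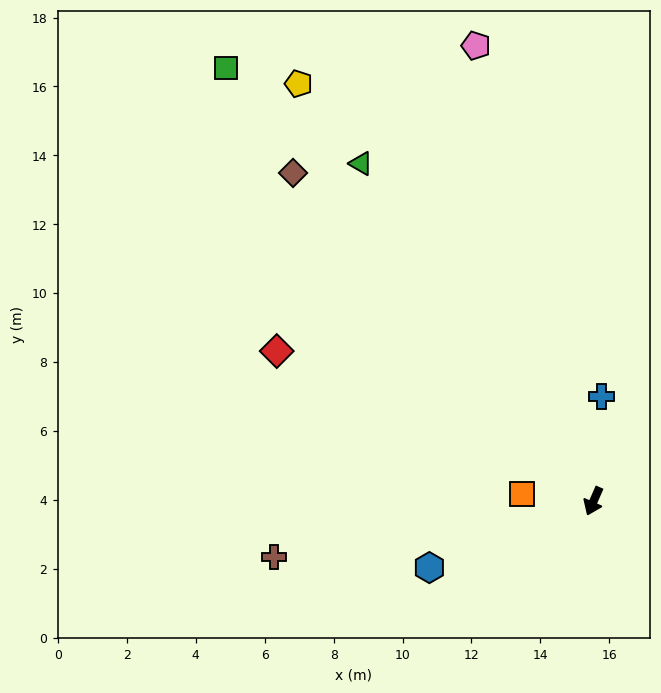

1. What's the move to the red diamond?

turn right 92°, forward 10.2 m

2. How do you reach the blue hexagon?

turn right 44°, forward 5.1 m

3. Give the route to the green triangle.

turn right 122°, forward 11.9 m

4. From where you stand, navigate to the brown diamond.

turn right 114°, forward 12.9 m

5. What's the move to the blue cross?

turn right 161°, forward 3.0 m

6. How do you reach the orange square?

turn right 72°, forward 2.1 m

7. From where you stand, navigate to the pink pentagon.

turn right 142°, forward 13.7 m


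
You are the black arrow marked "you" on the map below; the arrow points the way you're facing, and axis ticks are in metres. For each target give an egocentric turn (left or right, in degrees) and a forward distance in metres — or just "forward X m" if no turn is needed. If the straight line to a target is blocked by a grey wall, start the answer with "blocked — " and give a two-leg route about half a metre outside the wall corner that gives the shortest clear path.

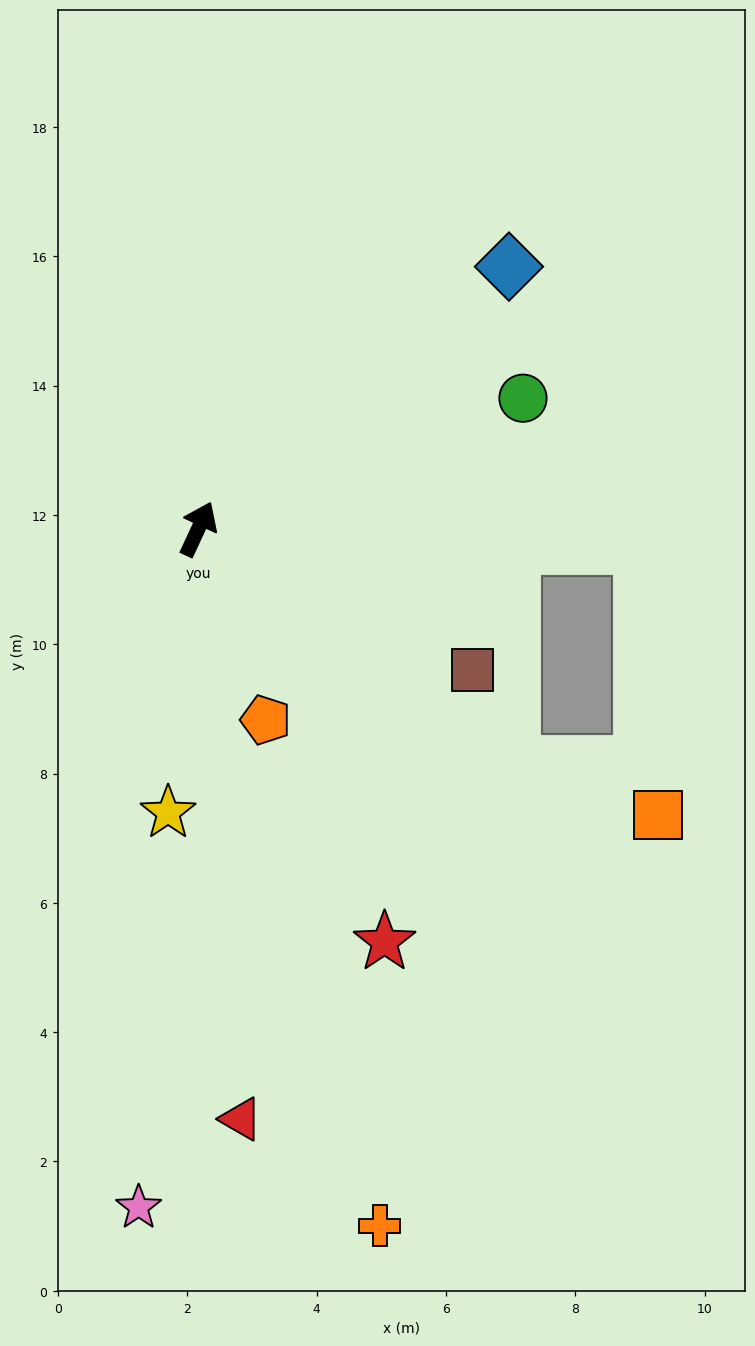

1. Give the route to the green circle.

turn right 43°, forward 5.4 m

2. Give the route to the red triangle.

turn right 151°, forward 9.1 m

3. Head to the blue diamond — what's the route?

turn right 25°, forward 6.3 m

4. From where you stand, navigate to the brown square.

turn right 92°, forward 4.8 m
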